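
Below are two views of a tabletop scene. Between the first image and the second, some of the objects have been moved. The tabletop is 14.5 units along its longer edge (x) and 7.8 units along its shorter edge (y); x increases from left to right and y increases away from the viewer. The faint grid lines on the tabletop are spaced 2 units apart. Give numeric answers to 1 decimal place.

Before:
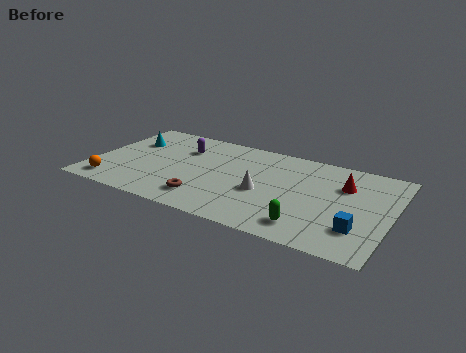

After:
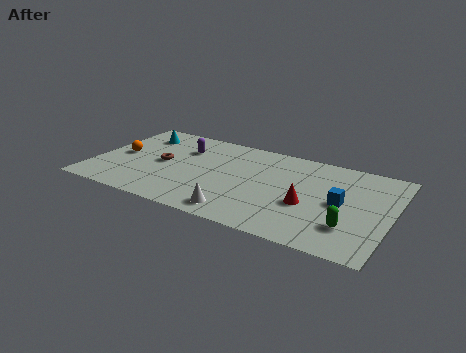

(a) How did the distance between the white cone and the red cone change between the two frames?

-0.6

They were about 4.3 units apart before and 3.7 after — 0.6 units closer together.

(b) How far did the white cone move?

2.4

The white cone was near (8.4, 3.3) before and (7.5, 1.1) after, so it travelled √(0.9² + 2.2²) ≈ 2.4 units.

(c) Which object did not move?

the purple capsule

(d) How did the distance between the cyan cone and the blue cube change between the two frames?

-1.5

The distance was about 12.0 in the first image and 10.5 in the second, so they moved 1.5 units closer together.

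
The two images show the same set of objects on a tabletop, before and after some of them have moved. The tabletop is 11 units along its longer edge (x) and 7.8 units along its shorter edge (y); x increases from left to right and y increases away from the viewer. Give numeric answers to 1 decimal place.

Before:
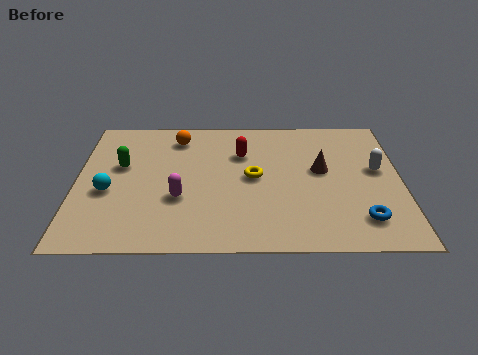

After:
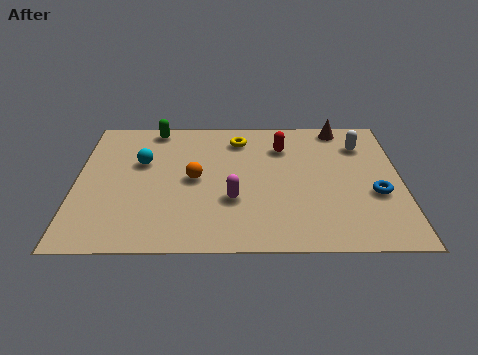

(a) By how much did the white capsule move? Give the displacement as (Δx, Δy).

(-0.5, 1.5)

From the two frames, the white capsule sits at roughly (10.2, 4.4) before and (9.7, 5.9) after.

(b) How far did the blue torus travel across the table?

1.5

The blue torus was near (9.6, 1.6) before and (10.1, 3.0) after, so it travelled √(0.5² + 1.4²) ≈ 1.5 units.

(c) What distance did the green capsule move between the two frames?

2.5

The green capsule moved from about (1.5, 4.7) to (2.6, 7.0), a distance of √(1.1² + 2.3²) ≈ 2.5.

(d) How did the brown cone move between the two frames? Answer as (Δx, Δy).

(0.7, 2.6)

From the two frames, the brown cone sits at roughly (8.3, 4.4) before and (9.0, 7.0) after.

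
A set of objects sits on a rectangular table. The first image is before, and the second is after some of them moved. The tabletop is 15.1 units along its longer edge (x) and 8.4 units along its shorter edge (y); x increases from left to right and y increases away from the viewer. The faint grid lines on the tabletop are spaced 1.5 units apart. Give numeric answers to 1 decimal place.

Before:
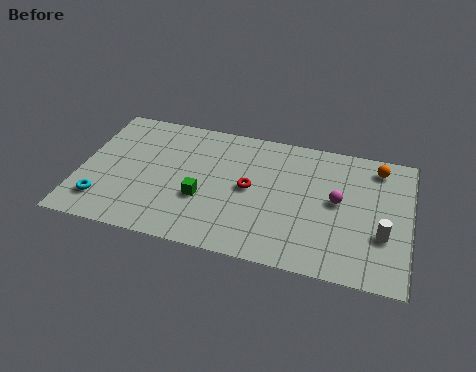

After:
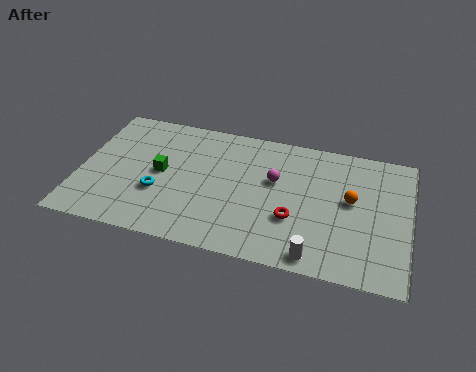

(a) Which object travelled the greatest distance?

the white cylinder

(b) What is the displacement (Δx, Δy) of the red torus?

(2.1, -1.4)

The red torus was at about (7.8, 4.3) and moved to about (9.9, 2.9).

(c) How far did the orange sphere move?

2.6

The orange sphere was near (13.5, 7.1) before and (12.4, 4.7) after, so it travelled √(1.1² + 2.4²) ≈ 2.6 units.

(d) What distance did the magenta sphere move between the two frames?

3.0

The magenta sphere moved from about (11.8, 4.5) to (8.9, 5.1), a distance of √(2.9² + 0.6²) ≈ 3.0.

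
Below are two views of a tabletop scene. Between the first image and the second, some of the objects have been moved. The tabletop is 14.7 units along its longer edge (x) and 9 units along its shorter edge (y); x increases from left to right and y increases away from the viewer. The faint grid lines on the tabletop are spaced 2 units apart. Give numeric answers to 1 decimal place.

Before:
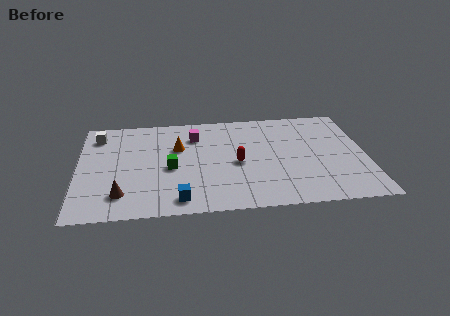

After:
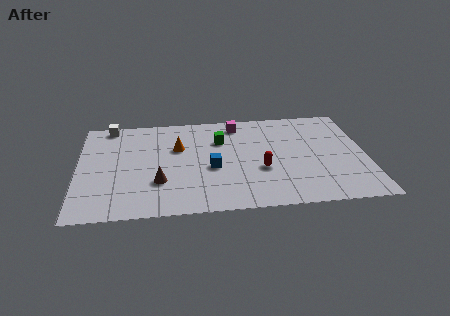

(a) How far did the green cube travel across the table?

3.5

The green cube moved from about (4.7, 4.0) to (7.3, 6.3), a distance of √(2.6² + 2.3²) ≈ 3.5.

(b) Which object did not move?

the orange cone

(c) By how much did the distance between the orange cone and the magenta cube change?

+2.3

The distance was about 1.3 in the first image and 3.6 in the second, so they moved 2.3 units further apart.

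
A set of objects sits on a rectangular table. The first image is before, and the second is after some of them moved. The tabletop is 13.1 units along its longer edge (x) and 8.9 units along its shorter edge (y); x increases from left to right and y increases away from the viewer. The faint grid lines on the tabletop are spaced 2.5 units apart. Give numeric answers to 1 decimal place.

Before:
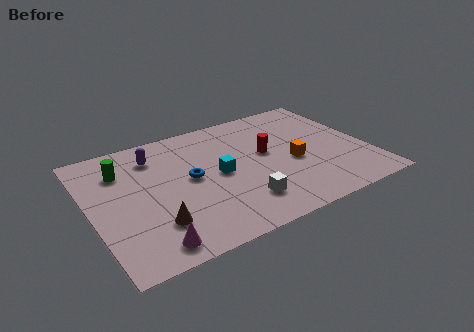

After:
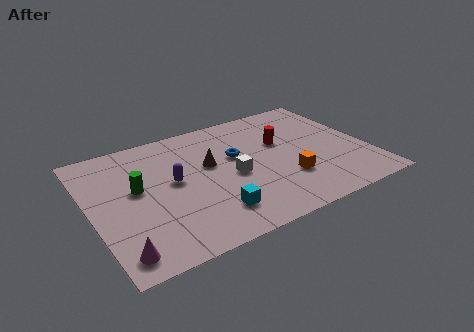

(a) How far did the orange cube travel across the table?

1.2

The orange cube was near (9.5, 3.8) before and (9.0, 2.7) after, so it travelled √(0.5² + 1.1²) ≈ 1.2 units.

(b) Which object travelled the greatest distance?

the brown cone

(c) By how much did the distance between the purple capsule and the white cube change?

-3.2

Before: roughly 6.0 units apart; after: 2.8. That's 3.2 units closer together.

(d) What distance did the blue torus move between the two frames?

2.4

The blue torus moved from about (4.7, 4.7) to (7.0, 5.4), a distance of √(2.3² + 0.7²) ≈ 2.4.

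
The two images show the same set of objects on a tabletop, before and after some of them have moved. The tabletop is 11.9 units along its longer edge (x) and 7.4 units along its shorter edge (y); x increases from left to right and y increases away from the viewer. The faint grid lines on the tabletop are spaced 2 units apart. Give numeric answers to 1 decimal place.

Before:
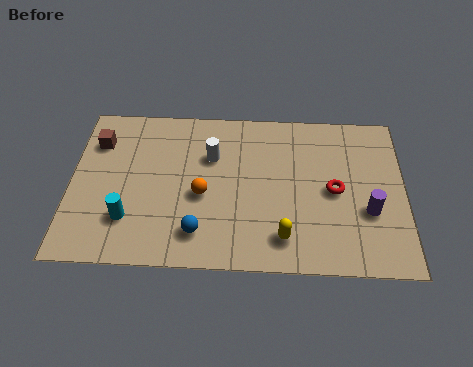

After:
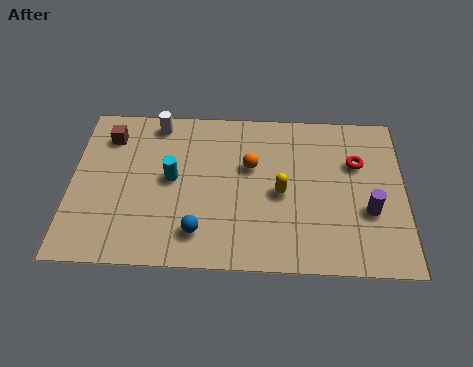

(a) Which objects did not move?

the purple cylinder and the blue sphere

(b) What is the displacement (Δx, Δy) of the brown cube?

(0.4, 0.3)

The brown cube started near (0.9, 5.5) and ended near (1.3, 5.8).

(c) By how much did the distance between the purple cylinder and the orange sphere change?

-1.3

Before: roughly 5.9 units apart; after: 4.6. That's 1.3 units closer together.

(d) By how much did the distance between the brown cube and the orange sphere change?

+0.8

The distance was about 4.4 in the first image and 5.2 in the second, so they moved 0.8 units further apart.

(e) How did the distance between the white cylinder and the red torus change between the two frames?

+2.8

Before: roughly 4.6 units apart; after: 7.4. That's 2.8 units further apart.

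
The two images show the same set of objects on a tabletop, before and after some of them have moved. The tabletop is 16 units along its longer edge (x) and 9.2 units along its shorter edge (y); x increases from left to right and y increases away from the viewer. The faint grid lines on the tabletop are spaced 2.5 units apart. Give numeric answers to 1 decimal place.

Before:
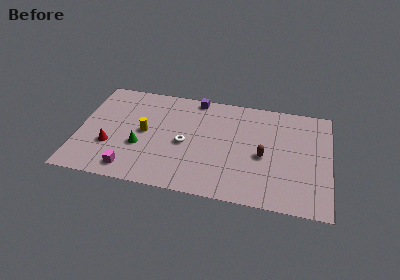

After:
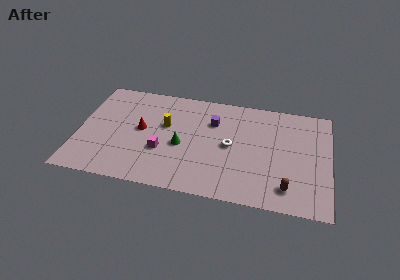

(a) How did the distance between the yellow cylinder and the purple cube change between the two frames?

-1.7

They were about 4.8 units apart before and 3.1 after — 1.7 units closer together.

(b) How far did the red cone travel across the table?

2.6

The red cone moved from about (2.1, 3.1) to (4.0, 4.9), a distance of √(1.9² + 1.8²) ≈ 2.6.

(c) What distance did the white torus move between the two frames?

2.9

The white torus moved from about (6.8, 4.2) to (9.7, 4.6), a distance of √(2.9² + 0.4²) ≈ 2.9.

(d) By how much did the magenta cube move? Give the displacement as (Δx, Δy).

(1.9, 2.0)

From the two frames, the magenta cube sits at roughly (3.5, 1.3) before and (5.4, 3.3) after.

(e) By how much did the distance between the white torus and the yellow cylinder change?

+1.7

Before: roughly 2.6 units apart; after: 4.3. That's 1.7 units further apart.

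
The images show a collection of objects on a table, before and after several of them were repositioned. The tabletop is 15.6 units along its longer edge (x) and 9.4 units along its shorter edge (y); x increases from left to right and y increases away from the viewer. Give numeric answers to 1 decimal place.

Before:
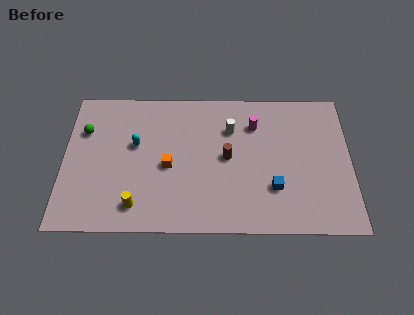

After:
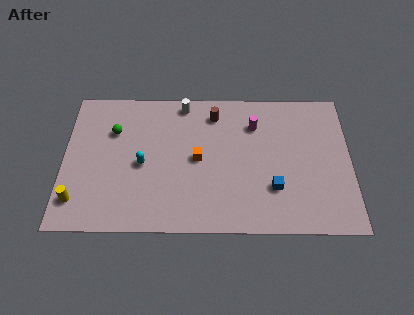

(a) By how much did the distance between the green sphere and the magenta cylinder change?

-1.6

The distance was about 9.3 in the first image and 7.7 in the second, so they moved 1.6 units closer together.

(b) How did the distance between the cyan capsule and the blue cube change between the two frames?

-0.7

Before: roughly 8.0 units apart; after: 7.3. That's 0.7 units closer together.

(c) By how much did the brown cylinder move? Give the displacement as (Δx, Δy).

(-0.7, 2.9)

From the two frames, the brown cylinder sits at roughly (8.9, 4.8) before and (8.2, 7.7) after.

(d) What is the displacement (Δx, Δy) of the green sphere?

(1.6, 0.0)

From the two frames, the green sphere sits at roughly (1.1, 6.5) before and (2.7, 6.5) after.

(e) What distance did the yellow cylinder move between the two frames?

3.2

The yellow cylinder moved from about (4.0, 1.6) to (0.8, 1.9), a distance of √(3.2² + 0.3²) ≈ 3.2.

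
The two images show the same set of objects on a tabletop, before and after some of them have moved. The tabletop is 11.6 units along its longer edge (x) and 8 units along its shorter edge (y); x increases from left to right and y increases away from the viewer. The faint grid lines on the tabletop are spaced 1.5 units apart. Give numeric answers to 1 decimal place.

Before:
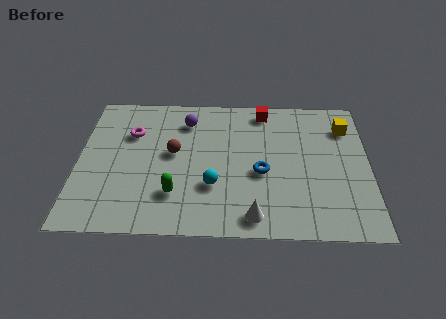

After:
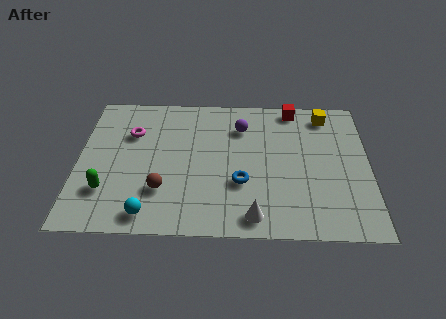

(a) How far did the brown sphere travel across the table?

2.1

The brown sphere was near (3.8, 4.4) before and (3.4, 2.3) after, so it travelled √(0.4² + 2.1²) ≈ 2.1 units.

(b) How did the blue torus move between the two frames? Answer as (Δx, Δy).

(-0.8, -0.6)

The blue torus started near (7.3, 3.4) and ended near (6.5, 2.8).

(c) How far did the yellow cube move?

1.1

The yellow cube was near (10.7, 6.1) before and (9.9, 6.8) after, so it travelled √(0.8² + 0.7²) ≈ 1.1 units.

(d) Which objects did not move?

the white cone and the magenta torus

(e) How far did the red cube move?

1.2

The red cube was near (7.4, 7.0) before and (8.6, 7.2) after, so it travelled √(1.2² + 0.2²) ≈ 1.2 units.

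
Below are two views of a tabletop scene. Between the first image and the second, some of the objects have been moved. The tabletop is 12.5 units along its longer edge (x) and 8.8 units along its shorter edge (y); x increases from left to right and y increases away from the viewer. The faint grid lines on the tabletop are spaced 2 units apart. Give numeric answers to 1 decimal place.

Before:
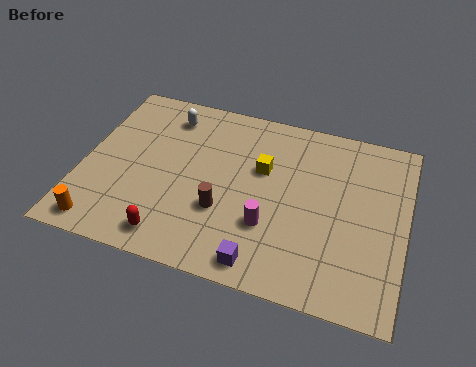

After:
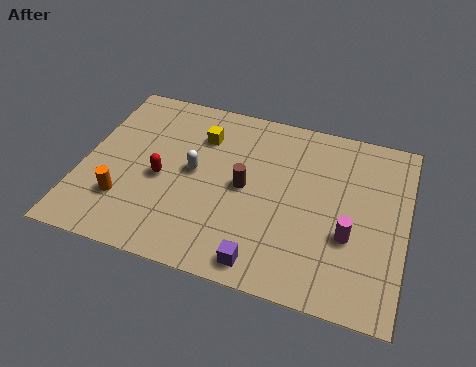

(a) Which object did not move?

the purple cube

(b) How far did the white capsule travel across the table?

2.9

From (3.0, 7.2) to (4.3, 4.6), the white capsule covered √(1.3² + 2.6²) ≈ 2.9 units.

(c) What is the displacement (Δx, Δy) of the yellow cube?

(-2.5, 1.0)

From the two frames, the yellow cube sits at roughly (6.9, 5.5) before and (4.4, 6.5) after.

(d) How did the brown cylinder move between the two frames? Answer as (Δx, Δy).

(0.7, 1.4)

The brown cylinder was at about (5.6, 3.0) and moved to about (6.3, 4.4).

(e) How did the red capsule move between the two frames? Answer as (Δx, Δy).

(-0.7, 2.7)

The red capsule started near (3.8, 1.2) and ended near (3.1, 3.9).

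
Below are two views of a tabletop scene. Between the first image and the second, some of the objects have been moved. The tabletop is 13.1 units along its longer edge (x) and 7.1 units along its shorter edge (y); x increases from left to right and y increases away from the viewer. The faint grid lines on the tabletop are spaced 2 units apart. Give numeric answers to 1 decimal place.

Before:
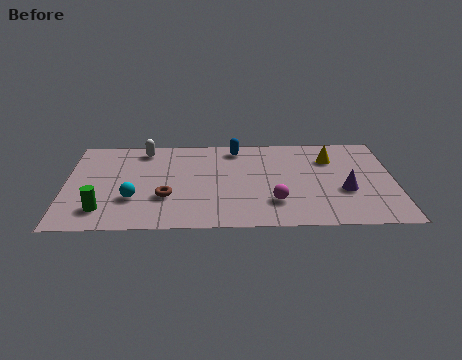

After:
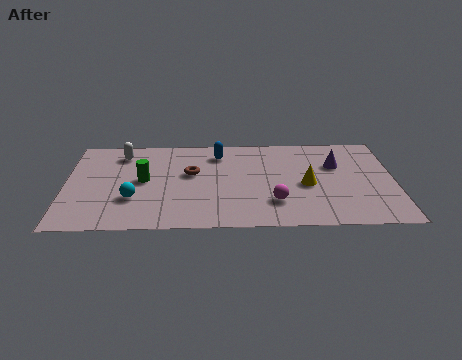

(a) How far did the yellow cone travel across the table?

2.2

The yellow cone moved from about (10.6, 5.2) to (9.6, 3.2), a distance of √(1.0² + 2.0²) ≈ 2.2.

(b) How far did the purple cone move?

2.0

The purple cone was near (11.1, 2.7) before and (10.8, 4.7) after, so it travelled √(0.3² + 2.0²) ≈ 2.0 units.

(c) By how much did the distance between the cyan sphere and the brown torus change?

+1.7

They were about 1.3 units apart before and 3.0 after — 1.7 units further apart.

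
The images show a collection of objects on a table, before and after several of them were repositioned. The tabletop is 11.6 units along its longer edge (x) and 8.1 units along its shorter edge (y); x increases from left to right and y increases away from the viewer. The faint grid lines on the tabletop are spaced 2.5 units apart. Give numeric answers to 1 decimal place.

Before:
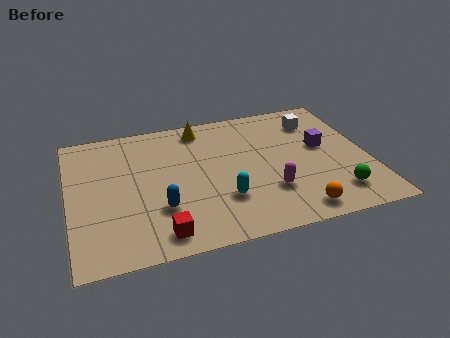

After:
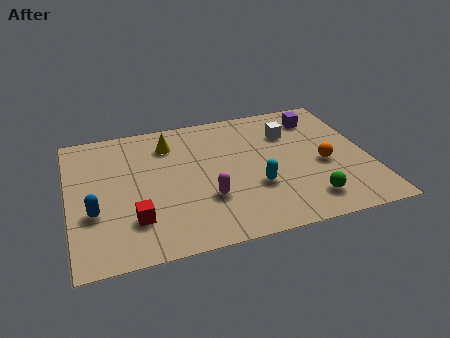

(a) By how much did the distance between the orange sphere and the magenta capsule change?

+3.0

They were about 1.7 units apart before and 4.7 after — 3.0 units further apart.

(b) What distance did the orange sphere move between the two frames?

2.8

The orange sphere moved from about (8.5, 1.0) to (9.8, 3.5), a distance of √(1.3² + 2.5²) ≈ 2.8.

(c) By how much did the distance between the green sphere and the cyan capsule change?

-2.1

The distance was about 4.4 in the first image and 2.3 in the second, so they moved 2.1 units closer together.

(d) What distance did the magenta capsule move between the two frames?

2.4

The magenta capsule was near (7.6, 2.4) before and (5.2, 2.6) after, so it travelled √(2.4² + 0.2²) ≈ 2.4 units.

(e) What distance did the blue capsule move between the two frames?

2.5

The blue capsule was near (3.4, 2.5) before and (0.9, 2.9) after, so it travelled √(2.5² + 0.4²) ≈ 2.5 units.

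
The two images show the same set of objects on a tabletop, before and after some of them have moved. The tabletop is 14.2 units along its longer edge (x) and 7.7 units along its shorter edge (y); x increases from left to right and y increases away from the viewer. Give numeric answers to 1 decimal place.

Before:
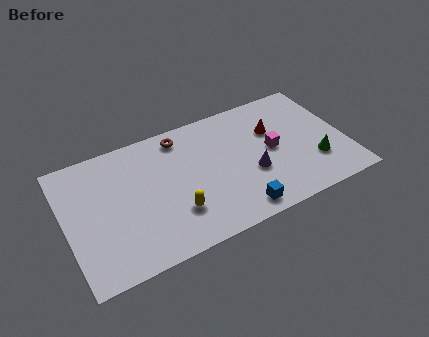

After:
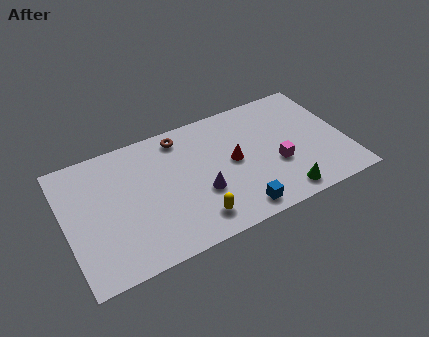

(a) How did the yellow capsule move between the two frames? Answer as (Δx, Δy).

(0.9, -0.8)

From the two frames, the yellow capsule sits at roughly (5.3, 2.2) before and (6.2, 1.4) after.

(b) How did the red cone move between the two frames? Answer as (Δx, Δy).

(-2.2, -1.1)

The red cone started near (10.7, 5.1) and ended near (8.5, 4.0).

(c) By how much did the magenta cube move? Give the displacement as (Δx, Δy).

(0.1, -1.0)

The magenta cube started near (10.5, 3.9) and ended near (10.6, 2.9).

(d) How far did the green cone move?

2.3

The green cone was near (12.5, 2.3) before and (10.6, 1.0) after, so it travelled √(1.9² + 1.3²) ≈ 2.3 units.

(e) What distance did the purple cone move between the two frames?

2.6

The purple cone was near (9.3, 2.9) before and (6.7, 2.8) after, so it travelled √(2.6² + 0.1²) ≈ 2.6 units.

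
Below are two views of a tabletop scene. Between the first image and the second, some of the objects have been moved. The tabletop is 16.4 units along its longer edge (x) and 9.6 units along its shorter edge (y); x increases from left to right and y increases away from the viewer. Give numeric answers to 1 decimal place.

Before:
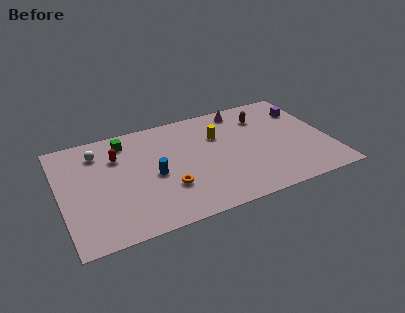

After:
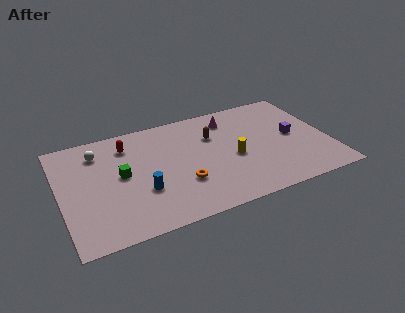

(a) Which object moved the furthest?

the brown capsule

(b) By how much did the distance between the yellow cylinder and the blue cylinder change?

+1.1

They were about 4.7 units apart before and 5.8 after — 1.1 units further apart.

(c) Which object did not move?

the white sphere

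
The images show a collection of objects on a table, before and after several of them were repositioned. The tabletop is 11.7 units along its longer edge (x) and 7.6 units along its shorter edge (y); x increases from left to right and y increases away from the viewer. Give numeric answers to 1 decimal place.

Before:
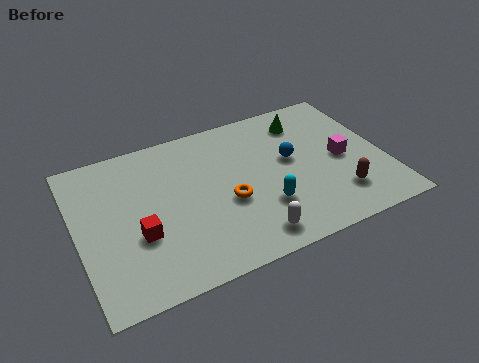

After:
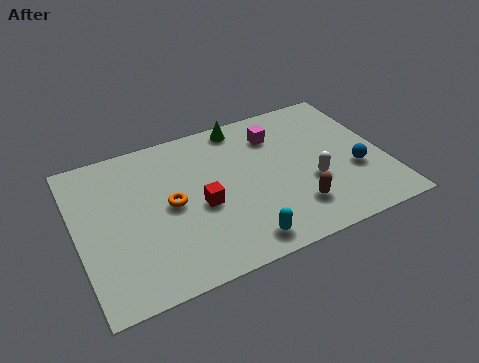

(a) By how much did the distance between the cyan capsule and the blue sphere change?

+2.6

They were about 2.4 units apart before and 5.0 after — 2.6 units further apart.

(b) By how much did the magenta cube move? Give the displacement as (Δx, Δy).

(-2.3, 2.2)

From the two frames, the magenta cube sits at roughly (10.1, 3.6) before and (7.8, 5.8) after.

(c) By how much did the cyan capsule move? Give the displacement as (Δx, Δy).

(-1.1, -1.3)

The cyan capsule started near (6.9, 2.3) and ended near (5.8, 1.0).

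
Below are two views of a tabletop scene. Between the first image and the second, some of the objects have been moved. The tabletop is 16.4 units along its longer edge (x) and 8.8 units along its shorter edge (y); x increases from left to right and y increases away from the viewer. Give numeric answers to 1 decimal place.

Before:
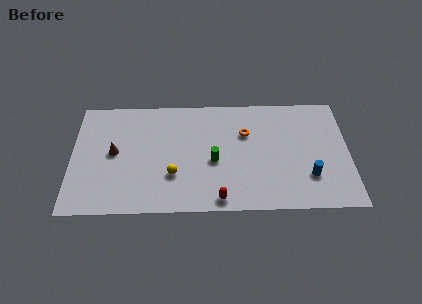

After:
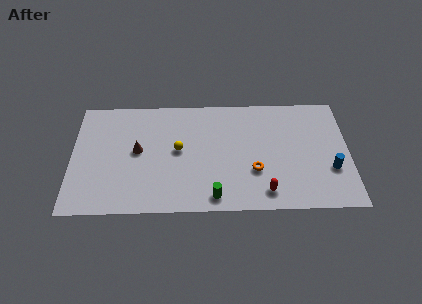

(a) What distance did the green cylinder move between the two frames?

2.7

The green cylinder moved from about (8.4, 3.8) to (8.4, 1.1), a distance of √(0.0² + 2.7²) ≈ 2.7.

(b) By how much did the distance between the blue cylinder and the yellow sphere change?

+1.2

The distance was about 8.0 in the first image and 9.2 in the second, so they moved 1.2 units further apart.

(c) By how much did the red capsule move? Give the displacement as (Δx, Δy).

(2.7, 0.5)

The red capsule was at about (8.7, 0.9) and moved to about (11.4, 1.4).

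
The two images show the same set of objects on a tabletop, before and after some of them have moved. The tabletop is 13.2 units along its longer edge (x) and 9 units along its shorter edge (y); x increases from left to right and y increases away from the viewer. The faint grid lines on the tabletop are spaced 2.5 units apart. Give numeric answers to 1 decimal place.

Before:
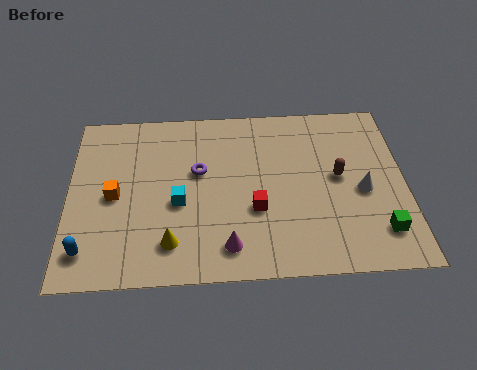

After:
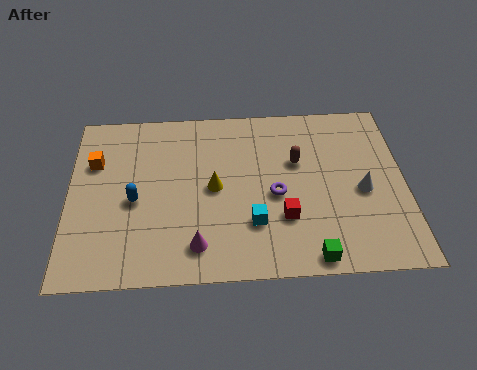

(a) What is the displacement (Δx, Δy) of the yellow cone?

(1.7, 2.7)

The yellow cone started near (4.0, 1.8) and ended near (5.7, 4.5).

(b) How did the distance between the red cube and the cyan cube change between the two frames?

-1.8

The distance was about 3.0 in the first image and 1.2 in the second, so they moved 1.8 units closer together.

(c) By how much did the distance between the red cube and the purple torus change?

-1.8

They were about 3.0 units apart before and 1.2 after — 1.8 units closer together.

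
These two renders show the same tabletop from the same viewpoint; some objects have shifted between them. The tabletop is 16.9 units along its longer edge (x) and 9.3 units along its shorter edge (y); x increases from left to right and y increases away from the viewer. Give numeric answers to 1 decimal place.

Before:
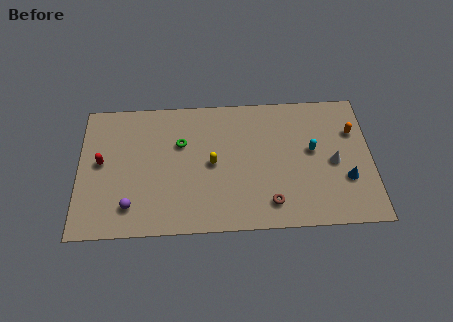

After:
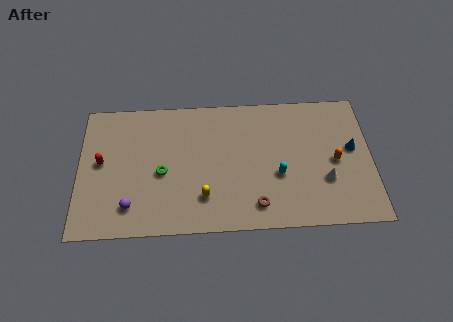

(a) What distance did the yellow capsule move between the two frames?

2.4

The yellow capsule was near (7.7, 4.6) before and (7.2, 2.3) after, so it travelled √(0.5² + 2.3²) ≈ 2.4 units.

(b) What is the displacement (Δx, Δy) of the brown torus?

(-0.8, -0.1)

The brown torus started near (11.0, 1.7) and ended near (10.2, 1.6).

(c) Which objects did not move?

the purple sphere and the red capsule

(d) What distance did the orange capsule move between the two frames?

2.3

From (15.9, 6.4) to (14.8, 4.4), the orange capsule covered √(1.1² + 2.0²) ≈ 2.3 units.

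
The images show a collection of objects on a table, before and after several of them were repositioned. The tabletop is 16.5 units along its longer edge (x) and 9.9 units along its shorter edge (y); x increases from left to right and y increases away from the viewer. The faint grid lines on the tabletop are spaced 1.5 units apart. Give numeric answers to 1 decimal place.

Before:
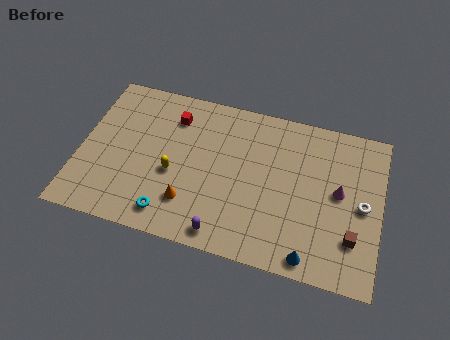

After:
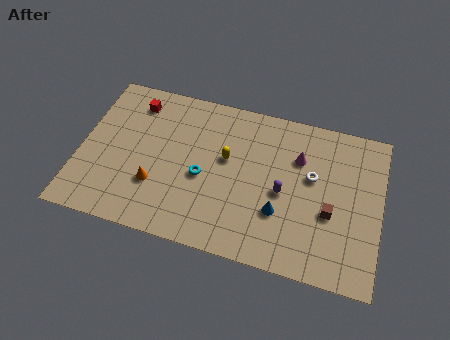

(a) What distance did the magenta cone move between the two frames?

2.8

The magenta cone moved from about (14.2, 5.3) to (11.9, 6.9), a distance of √(2.3² + 1.6²) ≈ 2.8.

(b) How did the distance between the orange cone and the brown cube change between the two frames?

+0.6

Before: roughly 8.9 units apart; after: 9.5. That's 0.6 units further apart.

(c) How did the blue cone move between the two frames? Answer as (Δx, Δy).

(-1.8, 2.2)

From the two frames, the blue cone sits at roughly (12.9, 1.0) before and (11.1, 3.2) after.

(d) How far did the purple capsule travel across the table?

4.5

The purple capsule was near (8.2, 1.1) before and (11.2, 4.5) after, so it travelled √(3.0² + 3.4²) ≈ 4.5 units.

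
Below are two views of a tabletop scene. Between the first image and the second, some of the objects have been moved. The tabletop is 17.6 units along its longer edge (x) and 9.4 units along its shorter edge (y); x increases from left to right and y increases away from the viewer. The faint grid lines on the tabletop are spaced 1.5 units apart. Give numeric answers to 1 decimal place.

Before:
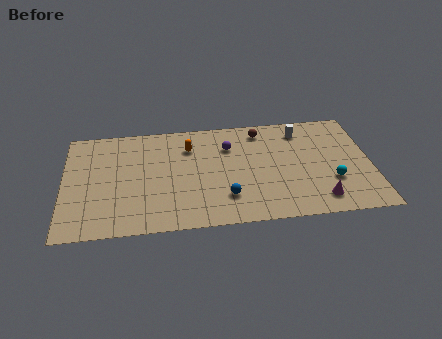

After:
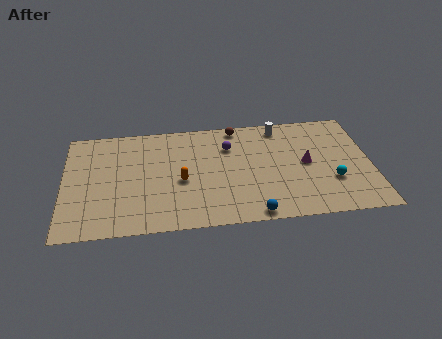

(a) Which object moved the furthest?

the magenta cone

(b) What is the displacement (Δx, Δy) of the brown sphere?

(-1.4, 0.5)

The brown sphere was at about (11.4, 8.0) and moved to about (10.0, 8.5).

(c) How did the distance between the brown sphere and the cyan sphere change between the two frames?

+1.3

The distance was about 6.3 in the first image and 7.6 in the second, so they moved 1.3 units further apart.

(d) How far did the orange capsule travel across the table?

2.9

The orange capsule was near (7.2, 7.0) before and (6.7, 4.1) after, so it travelled √(0.5² + 2.9²) ≈ 2.9 units.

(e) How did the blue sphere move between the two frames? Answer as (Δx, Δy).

(1.5, -1.6)

The blue sphere started near (9.2, 2.4) and ended near (10.7, 0.8).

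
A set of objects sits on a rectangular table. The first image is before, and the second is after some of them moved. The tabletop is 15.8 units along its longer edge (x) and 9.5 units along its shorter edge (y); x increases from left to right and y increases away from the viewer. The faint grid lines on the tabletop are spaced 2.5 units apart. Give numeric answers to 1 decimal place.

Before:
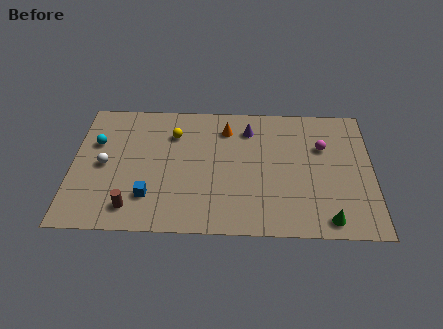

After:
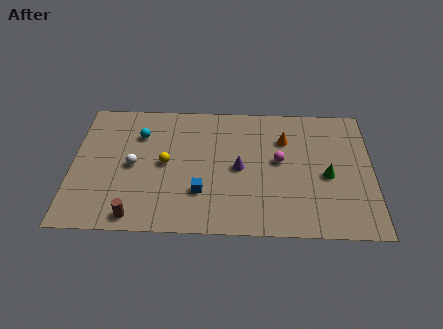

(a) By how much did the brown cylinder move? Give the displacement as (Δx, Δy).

(0.2, -0.6)

The brown cylinder started near (3.2, 1.6) and ended near (3.4, 1.0).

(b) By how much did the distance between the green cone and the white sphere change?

-2.0

Before: roughly 12.2 units apart; after: 10.2. That's 2.0 units closer together.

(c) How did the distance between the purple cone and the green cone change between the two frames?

-3.0

They were about 7.6 units apart before and 4.6 after — 3.0 units closer together.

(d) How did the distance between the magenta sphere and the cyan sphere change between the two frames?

-4.4

They were about 12.0 units apart before and 7.6 after — 4.4 units closer together.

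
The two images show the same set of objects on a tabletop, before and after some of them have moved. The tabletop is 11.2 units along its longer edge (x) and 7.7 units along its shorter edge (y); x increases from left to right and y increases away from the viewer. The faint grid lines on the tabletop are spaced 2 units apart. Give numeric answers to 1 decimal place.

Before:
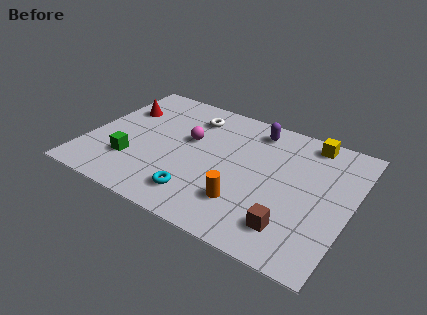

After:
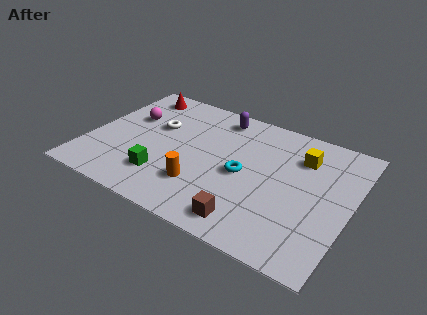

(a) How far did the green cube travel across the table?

1.4

The green cube moved from about (2.1, 2.2) to (3.5, 1.9), a distance of √(1.4² + 0.3²) ≈ 1.4.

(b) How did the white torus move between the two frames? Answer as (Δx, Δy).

(-1.4, -1.3)

The white torus started near (4.1, 6.1) and ended near (2.7, 4.8).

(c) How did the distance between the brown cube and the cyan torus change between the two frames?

-1.3

They were about 3.9 units apart before and 2.6 after — 1.3 units closer together.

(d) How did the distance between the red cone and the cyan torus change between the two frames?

+0.5

Before: roughly 5.5 units apart; after: 6.0. That's 0.5 units further apart.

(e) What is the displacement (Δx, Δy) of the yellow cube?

(-0.2, -1.1)

The yellow cube was at about (9.1, 6.8) and moved to about (8.9, 5.7).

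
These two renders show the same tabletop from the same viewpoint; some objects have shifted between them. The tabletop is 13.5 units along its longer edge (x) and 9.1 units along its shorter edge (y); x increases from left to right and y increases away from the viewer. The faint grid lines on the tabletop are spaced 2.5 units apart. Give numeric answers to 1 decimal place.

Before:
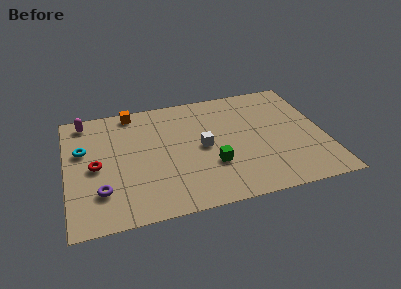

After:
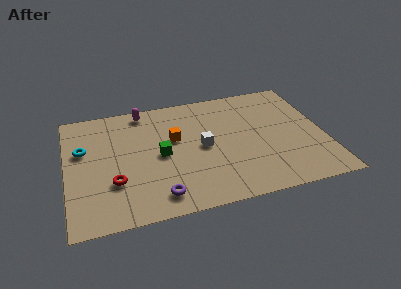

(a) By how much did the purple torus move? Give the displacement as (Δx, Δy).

(2.9, -1.0)

The purple torus started near (1.7, 2.4) and ended near (4.6, 1.4).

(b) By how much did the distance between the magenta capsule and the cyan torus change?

+1.8

The distance was about 2.3 in the first image and 4.1 in the second, so they moved 1.8 units further apart.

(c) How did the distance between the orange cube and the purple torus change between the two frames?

-1.9

They were about 6.1 units apart before and 4.2 after — 1.9 units closer together.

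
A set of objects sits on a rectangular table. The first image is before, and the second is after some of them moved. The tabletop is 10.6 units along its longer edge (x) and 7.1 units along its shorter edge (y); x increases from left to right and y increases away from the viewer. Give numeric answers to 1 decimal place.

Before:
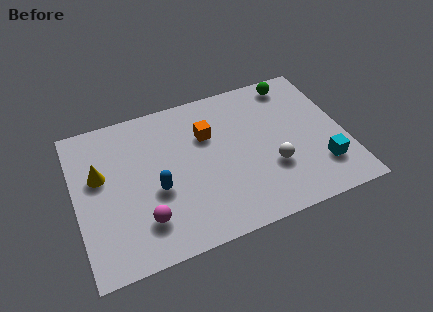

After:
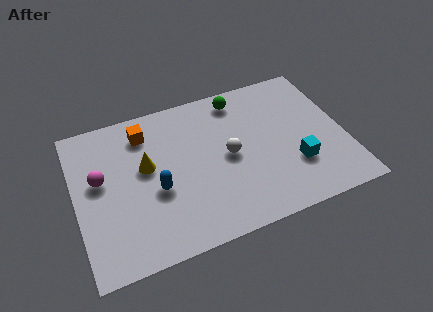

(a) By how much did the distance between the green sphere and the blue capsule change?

-1.9

The distance was about 6.7 in the first image and 4.8 in the second, so they moved 1.9 units closer together.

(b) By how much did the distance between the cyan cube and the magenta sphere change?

+0.7

They were about 7.0 units apart before and 7.7 after — 0.7 units further apart.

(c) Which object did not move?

the blue capsule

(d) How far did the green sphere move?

2.2

The green sphere moved from about (8.9, 6.2) to (6.7, 6.1), a distance of √(2.2² + 0.1²) ≈ 2.2.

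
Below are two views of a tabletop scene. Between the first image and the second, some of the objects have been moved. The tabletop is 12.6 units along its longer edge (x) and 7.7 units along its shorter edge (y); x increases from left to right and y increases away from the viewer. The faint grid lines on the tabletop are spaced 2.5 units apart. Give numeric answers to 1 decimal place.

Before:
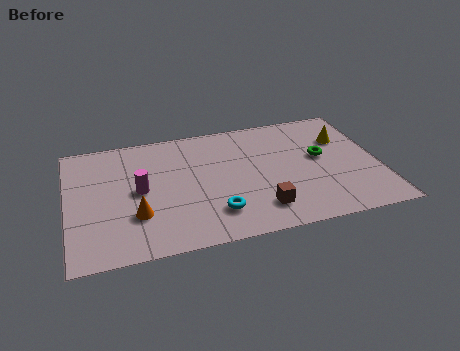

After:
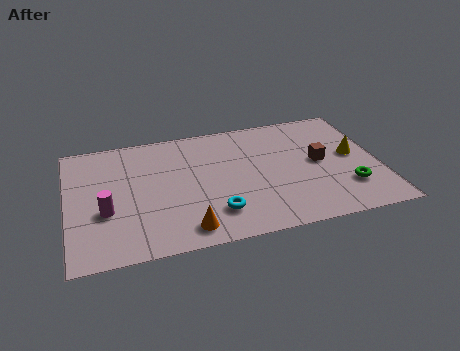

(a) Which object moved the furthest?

the brown cube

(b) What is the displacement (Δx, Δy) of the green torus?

(0.9, -2.2)

The green torus started near (10.3, 4.3) and ended near (11.2, 2.1).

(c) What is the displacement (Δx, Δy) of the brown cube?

(2.6, 2.4)

The brown cube was at about (7.6, 1.6) and moved to about (10.2, 4.0).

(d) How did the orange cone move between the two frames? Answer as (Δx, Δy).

(1.9, -1.3)

The orange cone was at about (2.7, 2.4) and moved to about (4.6, 1.1).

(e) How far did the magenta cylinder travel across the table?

1.7

From (2.9, 3.9) to (1.5, 2.9), the magenta cylinder covered √(1.4² + 1.0²) ≈ 1.7 units.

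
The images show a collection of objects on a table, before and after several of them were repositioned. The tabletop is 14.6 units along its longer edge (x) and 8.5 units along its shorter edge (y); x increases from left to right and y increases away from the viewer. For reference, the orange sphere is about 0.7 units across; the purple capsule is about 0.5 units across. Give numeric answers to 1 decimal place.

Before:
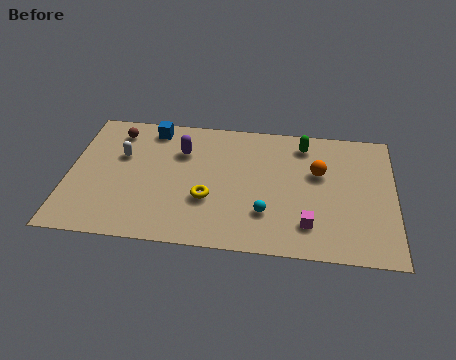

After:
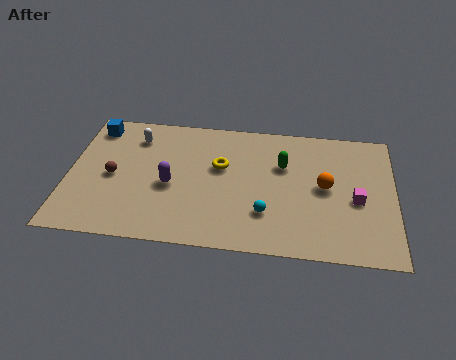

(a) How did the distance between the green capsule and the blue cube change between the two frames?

+1.8

The distance was about 6.9 in the first image and 8.7 in the second, so they moved 1.8 units further apart.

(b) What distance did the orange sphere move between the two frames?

0.9

The orange sphere moved from about (11.2, 5.3) to (11.5, 4.4), a distance of √(0.3² + 0.9²) ≈ 0.9.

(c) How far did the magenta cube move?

2.8

The magenta cube was near (10.8, 1.9) before and (12.9, 3.7) after, so it travelled √(2.1² + 1.8²) ≈ 2.8 units.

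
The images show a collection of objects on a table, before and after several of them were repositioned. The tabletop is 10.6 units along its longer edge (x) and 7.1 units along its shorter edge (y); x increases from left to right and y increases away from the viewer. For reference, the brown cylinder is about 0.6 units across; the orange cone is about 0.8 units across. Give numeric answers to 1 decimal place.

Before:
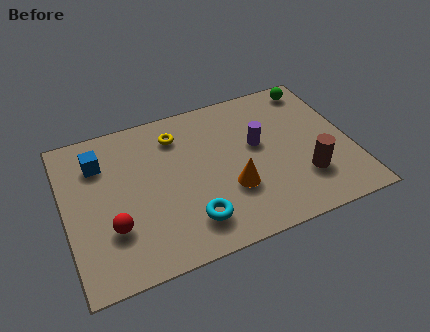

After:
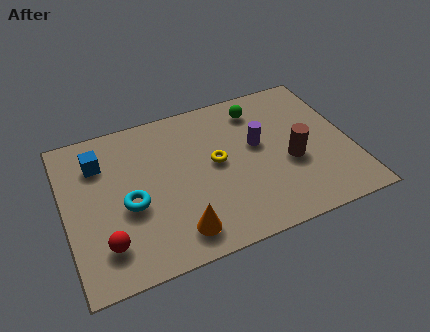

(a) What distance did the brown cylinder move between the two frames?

1.0

The brown cylinder moved from about (8.7, 2.0) to (8.3, 2.9), a distance of √(0.4² + 0.9²) ≈ 1.0.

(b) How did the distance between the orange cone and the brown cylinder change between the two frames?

+2.0

Before: roughly 2.7 units apart; after: 4.7. That's 2.0 units further apart.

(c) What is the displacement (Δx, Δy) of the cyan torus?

(-2.1, 1.5)

The cyan torus was at about (4.4, 1.5) and moved to about (2.3, 3.0).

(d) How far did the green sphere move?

2.2

The green sphere moved from about (9.6, 6.2) to (7.4, 5.8), a distance of √(2.2² + 0.4²) ≈ 2.2.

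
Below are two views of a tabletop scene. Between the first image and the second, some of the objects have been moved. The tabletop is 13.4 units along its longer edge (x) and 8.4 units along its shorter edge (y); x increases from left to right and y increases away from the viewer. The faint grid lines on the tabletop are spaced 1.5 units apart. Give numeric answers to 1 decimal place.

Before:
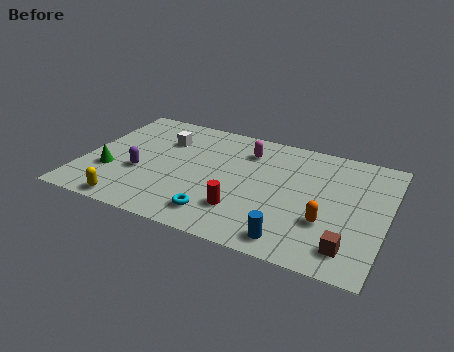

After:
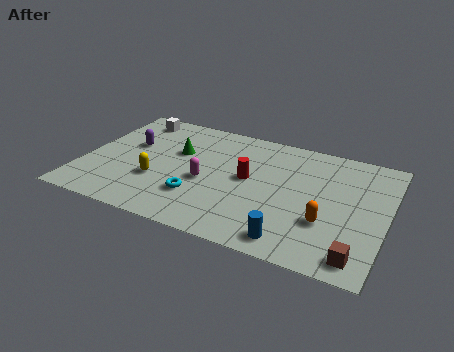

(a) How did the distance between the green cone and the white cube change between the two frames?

-0.8

The distance was about 3.8 in the first image and 3.0 in the second, so they moved 0.8 units closer together.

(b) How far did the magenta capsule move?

3.3

The magenta capsule was near (7.0, 6.5) before and (5.5, 3.6) after, so it travelled √(1.5² + 2.9²) ≈ 3.3 units.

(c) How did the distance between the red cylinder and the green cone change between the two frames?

-2.6

The distance was about 6.0 in the first image and 3.4 in the second, so they moved 2.6 units closer together.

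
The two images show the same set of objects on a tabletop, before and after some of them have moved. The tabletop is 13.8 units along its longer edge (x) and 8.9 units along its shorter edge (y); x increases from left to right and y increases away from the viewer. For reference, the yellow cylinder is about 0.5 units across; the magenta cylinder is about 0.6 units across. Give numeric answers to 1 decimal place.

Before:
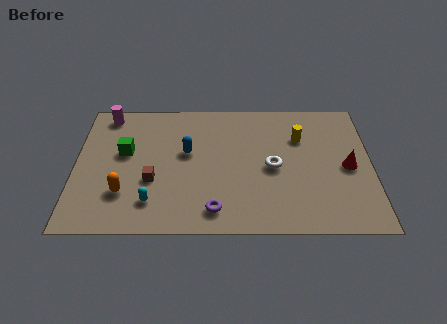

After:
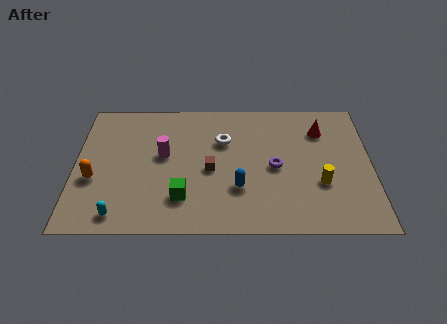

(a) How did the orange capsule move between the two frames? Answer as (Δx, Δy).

(-1.4, 0.9)

The orange capsule started near (2.3, 2.5) and ended near (0.9, 3.4).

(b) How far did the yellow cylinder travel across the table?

3.2

The yellow cylinder was near (10.5, 6.2) before and (11.4, 3.1) after, so it travelled √(0.9² + 3.1²) ≈ 3.2 units.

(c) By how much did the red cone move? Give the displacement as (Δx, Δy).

(-1.2, 2.5)

The red cone was at about (12.7, 4.2) and moved to about (11.5, 6.7).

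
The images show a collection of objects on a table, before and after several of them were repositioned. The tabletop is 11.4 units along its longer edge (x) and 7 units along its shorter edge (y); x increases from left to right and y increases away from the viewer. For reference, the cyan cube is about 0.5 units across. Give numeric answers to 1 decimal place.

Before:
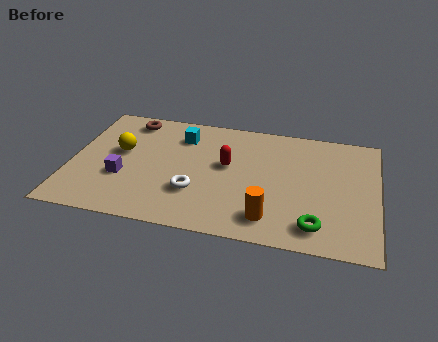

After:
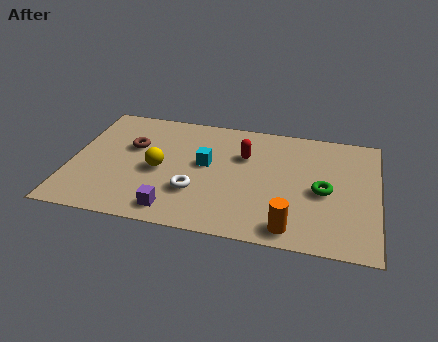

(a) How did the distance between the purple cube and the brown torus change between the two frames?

+0.3

The distance was about 3.5 in the first image and 3.8 in the second, so they moved 0.3 units further apart.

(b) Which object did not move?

the white torus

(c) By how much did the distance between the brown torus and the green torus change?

-1.4

They were about 8.7 units apart before and 7.3 after — 1.4 units closer together.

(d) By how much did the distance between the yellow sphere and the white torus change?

-1.7

The distance was about 3.4 in the first image and 1.7 in the second, so they moved 1.7 units closer together.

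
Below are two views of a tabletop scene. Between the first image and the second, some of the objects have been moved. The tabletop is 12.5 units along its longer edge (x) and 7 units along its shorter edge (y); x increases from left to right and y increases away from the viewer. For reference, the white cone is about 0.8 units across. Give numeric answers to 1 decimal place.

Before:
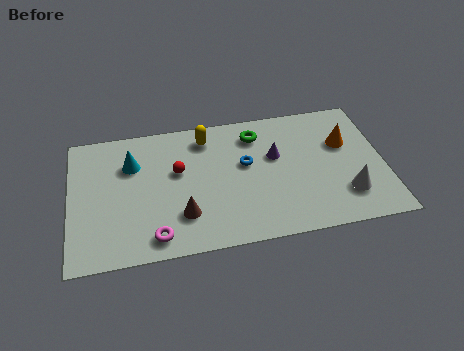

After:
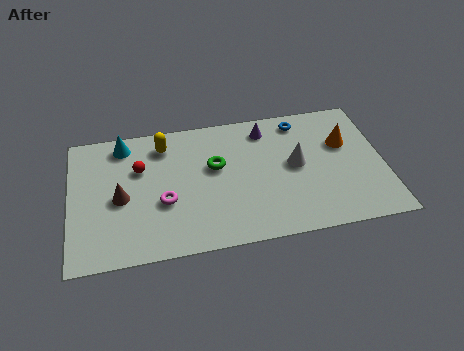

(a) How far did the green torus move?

2.2

From (7.5, 5.6) to (5.8, 4.2), the green torus covered √(1.7² + 1.4²) ≈ 2.2 units.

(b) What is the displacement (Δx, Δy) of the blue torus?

(2.3, 1.9)

The blue torus was at about (7.0, 4.1) and moved to about (9.3, 6.0).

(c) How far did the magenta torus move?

1.7

From (3.3, 1.0) to (3.7, 2.7), the magenta torus covered √(0.4² + 1.7²) ≈ 1.7 units.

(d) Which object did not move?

the orange cone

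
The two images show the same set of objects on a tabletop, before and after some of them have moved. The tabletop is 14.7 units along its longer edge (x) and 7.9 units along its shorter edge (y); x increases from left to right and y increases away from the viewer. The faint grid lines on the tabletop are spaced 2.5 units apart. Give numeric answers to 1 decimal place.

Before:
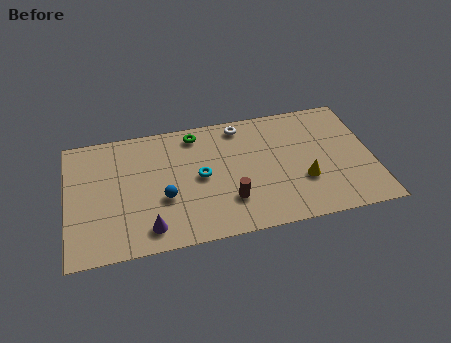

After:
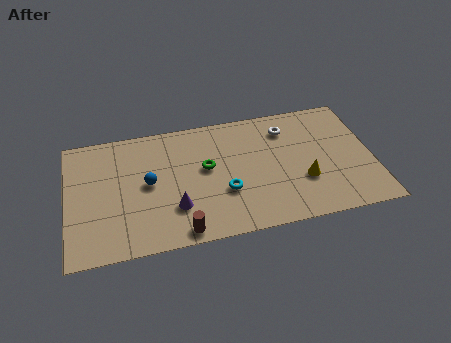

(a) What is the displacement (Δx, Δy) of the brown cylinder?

(-2.4, -1.4)

The brown cylinder was at about (7.7, 2.2) and moved to about (5.3, 0.8).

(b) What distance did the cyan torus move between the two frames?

1.6

From (6.4, 4.0) to (7.5, 2.8), the cyan torus covered √(1.1² + 1.2²) ≈ 1.6 units.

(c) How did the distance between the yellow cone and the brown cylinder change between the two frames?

+2.7

Before: roughly 3.6 units apart; after: 6.3. That's 2.7 units further apart.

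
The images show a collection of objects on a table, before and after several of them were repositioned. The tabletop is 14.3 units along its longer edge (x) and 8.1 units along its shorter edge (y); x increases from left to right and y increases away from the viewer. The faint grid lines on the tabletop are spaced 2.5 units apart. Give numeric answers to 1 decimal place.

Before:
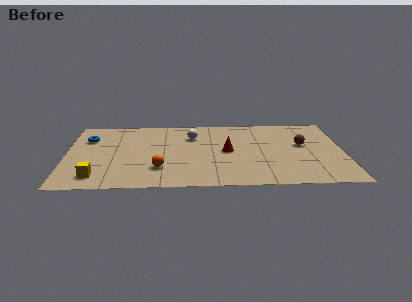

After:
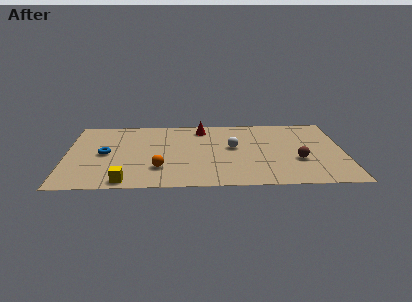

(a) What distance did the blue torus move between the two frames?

2.0

The blue torus was near (1.1, 5.8) before and (2.0, 4.0) after, so it travelled √(0.9² + 1.8²) ≈ 2.0 units.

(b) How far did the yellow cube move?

1.6

The yellow cube moved from about (1.6, 1.4) to (3.1, 0.8), a distance of √(1.5² + 0.6²) ≈ 1.6.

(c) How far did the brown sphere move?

1.8

From (12.2, 4.7) to (11.9, 2.9), the brown sphere covered √(0.3² + 1.8²) ≈ 1.8 units.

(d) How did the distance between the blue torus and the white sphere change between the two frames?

+1.2

The distance was about 5.4 in the first image and 6.6 in the second, so they moved 1.2 units further apart.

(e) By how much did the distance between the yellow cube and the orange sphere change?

-1.1

Before: roughly 3.3 units apart; after: 2.2. That's 1.1 units closer together.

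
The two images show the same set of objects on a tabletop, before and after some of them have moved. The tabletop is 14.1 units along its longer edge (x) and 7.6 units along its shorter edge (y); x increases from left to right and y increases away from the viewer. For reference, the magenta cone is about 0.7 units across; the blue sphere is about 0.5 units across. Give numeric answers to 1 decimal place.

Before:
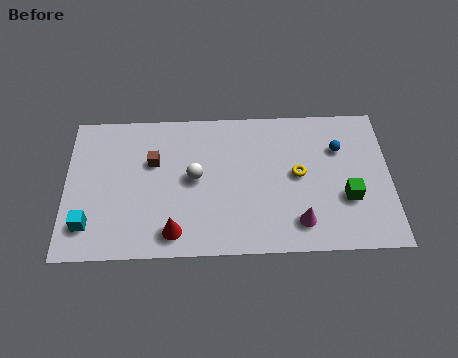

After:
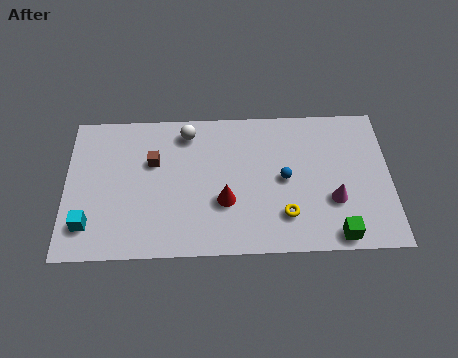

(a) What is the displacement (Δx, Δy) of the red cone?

(2.2, 1.5)

The red cone started near (4.7, 1.2) and ended near (6.9, 2.7).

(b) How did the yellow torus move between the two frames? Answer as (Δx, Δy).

(-0.6, -2.1)

The yellow torus started near (10.1, 4.0) and ended near (9.5, 1.9).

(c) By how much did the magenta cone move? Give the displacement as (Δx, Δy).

(1.5, 1.1)

From the two frames, the magenta cone sits at roughly (10.1, 1.5) before and (11.6, 2.6) after.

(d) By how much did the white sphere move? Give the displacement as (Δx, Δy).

(-0.3, 2.4)

From the two frames, the white sphere sits at roughly (5.6, 4.0) before and (5.3, 6.4) after.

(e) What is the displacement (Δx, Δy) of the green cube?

(-0.5, -1.9)

The green cube was at about (12.2, 2.7) and moved to about (11.7, 0.8).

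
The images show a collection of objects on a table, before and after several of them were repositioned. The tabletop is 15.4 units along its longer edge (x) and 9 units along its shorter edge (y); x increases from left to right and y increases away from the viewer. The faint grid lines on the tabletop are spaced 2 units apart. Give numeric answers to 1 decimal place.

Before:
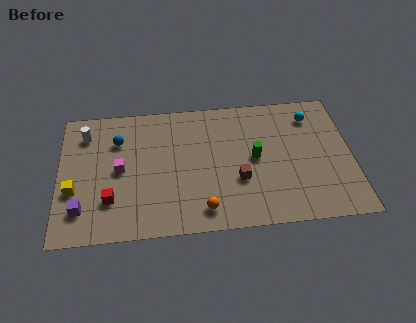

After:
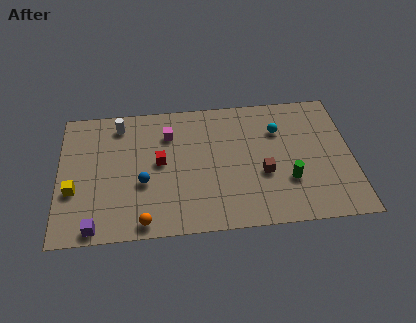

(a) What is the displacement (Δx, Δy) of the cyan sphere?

(-1.8, -0.8)

The cyan sphere was at about (13.4, 7.2) and moved to about (11.6, 6.4).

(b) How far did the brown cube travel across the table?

1.3

The brown cube moved from about (9.4, 3.2) to (10.7, 3.5), a distance of √(1.3² + 0.3²) ≈ 1.3.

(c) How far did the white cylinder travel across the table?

1.9

The white cylinder moved from about (1.4, 7.1) to (3.2, 7.6), a distance of √(1.8² + 0.5²) ≈ 1.9.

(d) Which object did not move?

the yellow cube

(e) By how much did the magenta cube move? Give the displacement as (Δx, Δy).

(2.6, 2.2)

From the two frames, the magenta cube sits at roughly (3.2, 4.5) before and (5.8, 6.7) after.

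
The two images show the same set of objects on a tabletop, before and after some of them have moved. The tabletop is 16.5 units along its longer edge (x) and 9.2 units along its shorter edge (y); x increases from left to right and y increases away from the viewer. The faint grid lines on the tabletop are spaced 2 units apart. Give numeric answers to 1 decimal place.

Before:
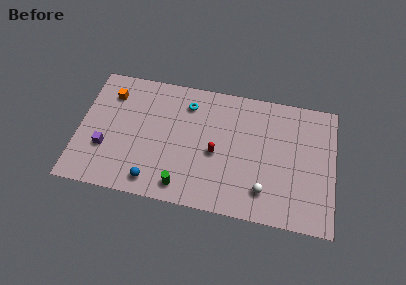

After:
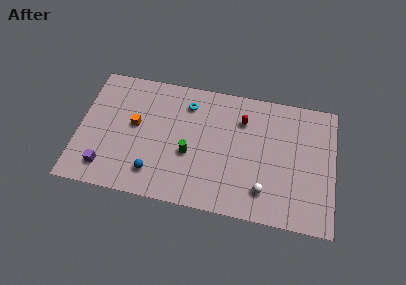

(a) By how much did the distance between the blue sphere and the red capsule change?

+2.6

They were about 4.8 units apart before and 7.4 after — 2.6 units further apart.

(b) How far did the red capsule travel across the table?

3.1

The red capsule moved from about (8.9, 4.1) to (10.5, 6.8), a distance of √(1.6² + 2.7²) ≈ 3.1.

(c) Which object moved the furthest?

the red capsule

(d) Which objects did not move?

the white sphere and the cyan torus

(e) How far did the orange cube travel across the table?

2.6

The orange cube was near (1.9, 7.1) before and (3.6, 5.1) after, so it travelled √(1.7² + 2.0²) ≈ 2.6 units.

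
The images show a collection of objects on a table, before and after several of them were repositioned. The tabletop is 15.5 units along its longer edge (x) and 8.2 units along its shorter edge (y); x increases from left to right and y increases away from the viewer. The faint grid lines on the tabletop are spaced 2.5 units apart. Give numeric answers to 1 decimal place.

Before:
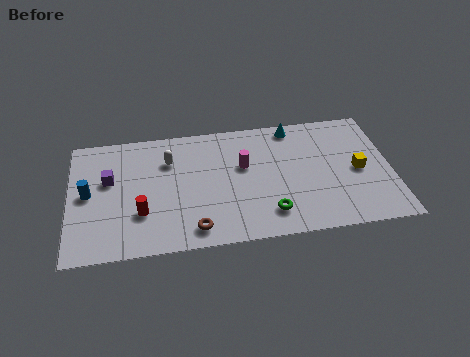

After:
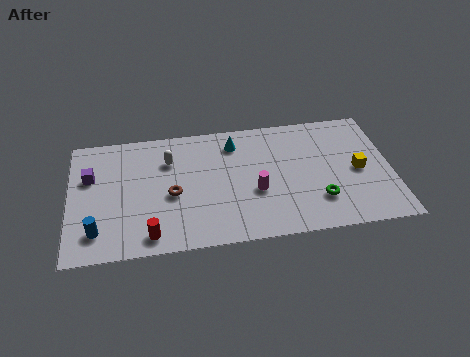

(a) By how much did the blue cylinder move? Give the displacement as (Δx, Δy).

(0.4, -2.5)

From the two frames, the blue cylinder sits at roughly (0.9, 4.2) before and (1.3, 1.7) after.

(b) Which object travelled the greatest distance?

the cyan cone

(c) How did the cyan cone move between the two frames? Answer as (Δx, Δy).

(-2.9, -0.7)

The cyan cone started near (10.9, 7.3) and ended near (8.0, 6.6).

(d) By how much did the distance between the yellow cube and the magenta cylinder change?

-0.6

The distance was about 5.6 in the first image and 5.0 in the second, so they moved 0.6 units closer together.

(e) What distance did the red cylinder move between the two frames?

1.6

The red cylinder was near (3.4, 2.6) before and (3.8, 1.1) after, so it travelled √(0.4² + 1.5²) ≈ 1.6 units.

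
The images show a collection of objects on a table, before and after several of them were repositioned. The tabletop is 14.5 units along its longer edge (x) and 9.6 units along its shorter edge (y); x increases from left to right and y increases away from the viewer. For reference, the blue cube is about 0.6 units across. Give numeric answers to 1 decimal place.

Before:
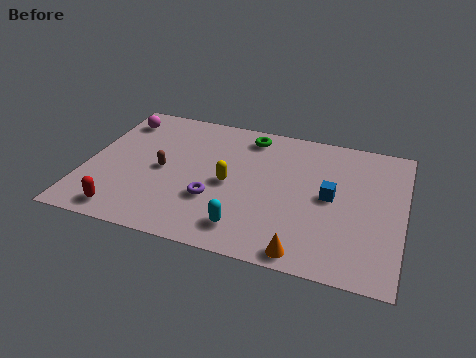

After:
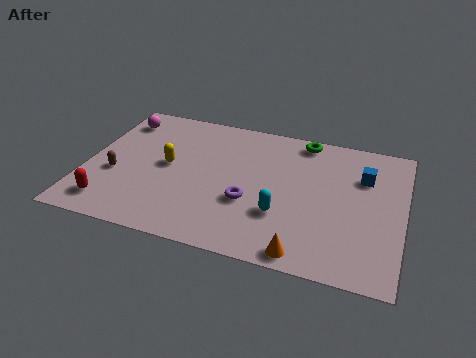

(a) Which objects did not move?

the orange cone and the magenta sphere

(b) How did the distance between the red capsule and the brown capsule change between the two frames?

-1.6

They were about 3.7 units apart before and 2.1 after — 1.6 units closer together.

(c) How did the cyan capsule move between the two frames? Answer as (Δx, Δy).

(1.5, 1.4)

From the two frames, the cyan capsule sits at roughly (7.6, 1.7) before and (9.1, 3.1) after.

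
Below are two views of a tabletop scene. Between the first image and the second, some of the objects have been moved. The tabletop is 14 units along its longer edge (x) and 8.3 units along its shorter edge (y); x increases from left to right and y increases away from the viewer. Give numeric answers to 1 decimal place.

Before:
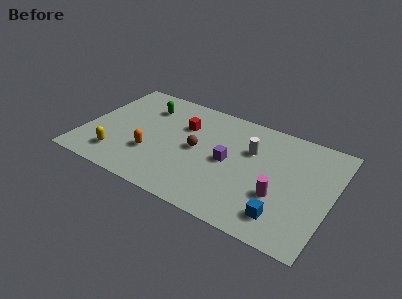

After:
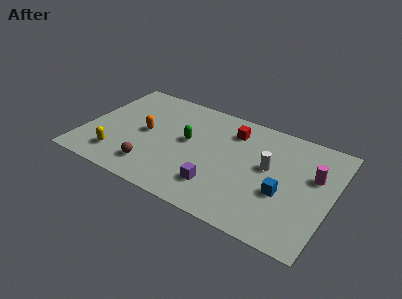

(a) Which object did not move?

the yellow capsule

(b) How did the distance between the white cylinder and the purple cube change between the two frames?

+1.9

Before: roughly 1.8 units apart; after: 3.7. That's 1.9 units further apart.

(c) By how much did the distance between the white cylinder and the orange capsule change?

+1.0

The distance was about 6.0 in the first image and 7.0 in the second, so they moved 1.0 units further apart.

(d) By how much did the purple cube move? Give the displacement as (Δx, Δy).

(-0.3, -2.1)

The purple cube was at about (8.2, 4.1) and moved to about (7.9, 2.0).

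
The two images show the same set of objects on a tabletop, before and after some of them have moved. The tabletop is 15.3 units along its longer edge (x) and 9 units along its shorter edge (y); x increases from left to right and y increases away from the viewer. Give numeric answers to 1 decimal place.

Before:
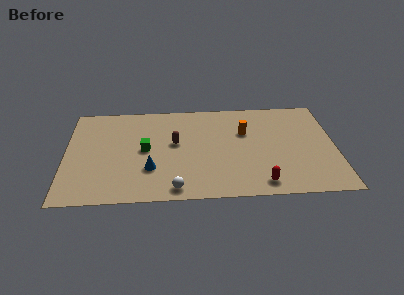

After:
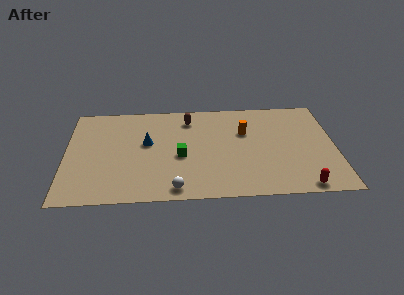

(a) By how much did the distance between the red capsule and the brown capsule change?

+2.9

The distance was about 6.2 in the first image and 9.1 in the second, so they moved 2.9 units further apart.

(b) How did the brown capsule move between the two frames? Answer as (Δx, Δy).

(0.8, 2.2)

The brown capsule started near (6.2, 5.1) and ended near (7.0, 7.3).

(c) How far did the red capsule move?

2.3

The red capsule moved from about (11.0, 1.2) to (13.3, 0.8), a distance of √(2.3² + 0.4²) ≈ 2.3.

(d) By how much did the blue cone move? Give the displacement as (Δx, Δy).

(-0.2, 2.4)

The blue cone was at about (4.8, 2.8) and moved to about (4.6, 5.2).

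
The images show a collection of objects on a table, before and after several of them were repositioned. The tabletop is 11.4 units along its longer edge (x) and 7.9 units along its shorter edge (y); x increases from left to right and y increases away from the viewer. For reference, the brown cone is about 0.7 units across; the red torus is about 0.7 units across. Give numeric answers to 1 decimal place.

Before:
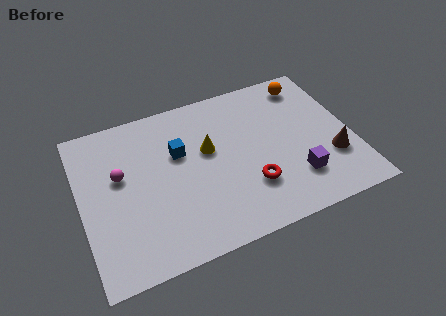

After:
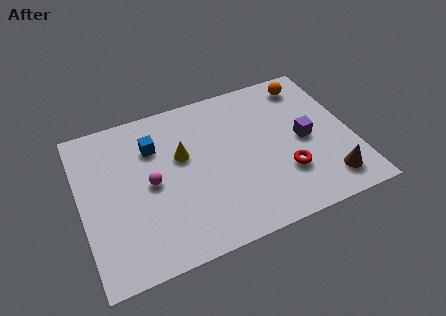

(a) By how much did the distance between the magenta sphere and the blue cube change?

-0.7

The distance was about 2.5 in the first image and 1.8 in the second, so they moved 0.7 units closer together.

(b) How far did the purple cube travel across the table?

1.9

From (8.8, 2.0) to (9.4, 3.8), the purple cube covered √(0.6² + 1.8²) ≈ 1.9 units.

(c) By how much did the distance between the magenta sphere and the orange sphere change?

-0.9

Before: roughly 8.4 units apart; after: 7.5. That's 0.9 units closer together.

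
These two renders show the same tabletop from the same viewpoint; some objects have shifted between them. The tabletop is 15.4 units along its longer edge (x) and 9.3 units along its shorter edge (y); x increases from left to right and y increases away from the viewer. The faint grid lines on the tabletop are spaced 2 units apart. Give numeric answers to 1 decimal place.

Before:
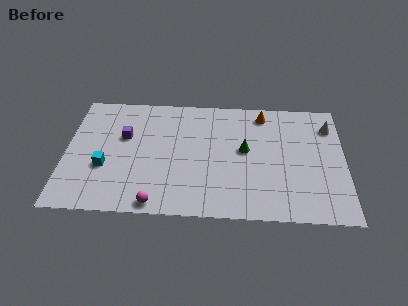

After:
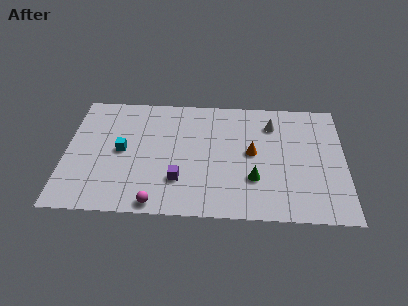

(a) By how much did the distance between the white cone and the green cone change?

-0.7

The distance was about 5.1 in the first image and 4.4 in the second, so they moved 0.7 units closer together.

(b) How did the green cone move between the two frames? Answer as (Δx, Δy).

(0.5, -2.2)

The green cone started near (9.9, 5.1) and ended near (10.4, 2.9).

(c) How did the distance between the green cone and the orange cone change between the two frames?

-1.1

The distance was about 3.1 in the first image and 2.0 in the second, so they moved 1.1 units closer together.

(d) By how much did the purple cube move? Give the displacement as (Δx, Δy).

(3.1, -3.2)

The purple cube was at about (3.2, 5.8) and moved to about (6.3, 2.6).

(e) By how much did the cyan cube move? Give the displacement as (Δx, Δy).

(0.9, 1.3)

The cyan cube started near (2.2, 3.4) and ended near (3.1, 4.7).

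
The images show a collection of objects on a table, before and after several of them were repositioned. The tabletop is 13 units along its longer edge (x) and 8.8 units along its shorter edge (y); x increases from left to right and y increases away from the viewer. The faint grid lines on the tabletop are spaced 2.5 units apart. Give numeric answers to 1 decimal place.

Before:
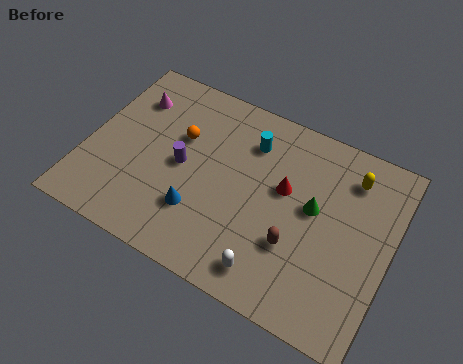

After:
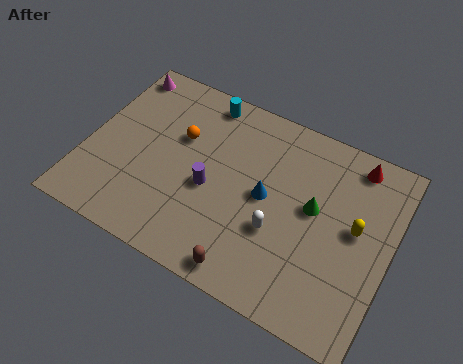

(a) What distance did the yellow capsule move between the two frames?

2.3

From (11.0, 7.0) to (11.5, 4.8), the yellow capsule covered √(0.5² + 2.2²) ≈ 2.3 units.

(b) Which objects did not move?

the orange sphere and the green cone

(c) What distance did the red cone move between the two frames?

3.7

The red cone was near (8.4, 5.2) before and (11.1, 7.7) after, so it travelled √(2.7² + 2.5²) ≈ 3.7 units.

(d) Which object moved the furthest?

the red cone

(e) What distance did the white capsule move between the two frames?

1.9

The white capsule was near (8.4, 1.3) before and (8.4, 3.2) after, so it travelled √(0.0² + 1.9²) ≈ 1.9 units.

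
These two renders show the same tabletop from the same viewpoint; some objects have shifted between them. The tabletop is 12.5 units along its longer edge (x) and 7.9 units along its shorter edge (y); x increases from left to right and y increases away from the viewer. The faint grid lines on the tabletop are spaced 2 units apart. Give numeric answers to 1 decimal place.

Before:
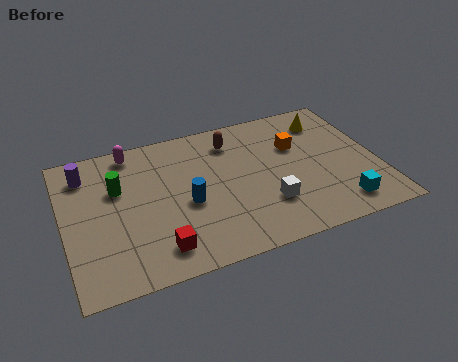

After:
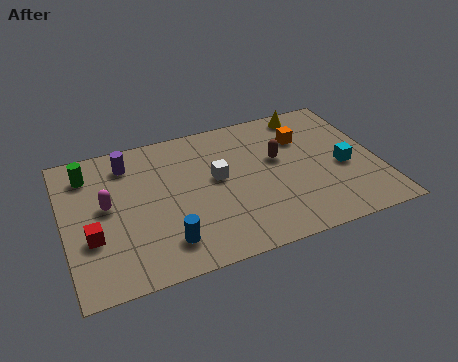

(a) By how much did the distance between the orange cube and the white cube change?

+0.5

The distance was about 3.3 in the first image and 3.8 in the second, so they moved 0.5 units further apart.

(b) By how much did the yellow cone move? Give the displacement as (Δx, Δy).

(-0.7, 0.7)

From the two frames, the yellow cone sits at roughly (10.8, 6.3) before and (10.1, 7.0) after.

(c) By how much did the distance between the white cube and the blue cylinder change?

+0.3

Before: roughly 3.3 units apart; after: 3.6. That's 0.3 units further apart.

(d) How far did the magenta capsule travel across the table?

3.0

The magenta capsule moved from about (2.9, 7.0) to (1.7, 4.3), a distance of √(1.2² + 2.7²) ≈ 3.0.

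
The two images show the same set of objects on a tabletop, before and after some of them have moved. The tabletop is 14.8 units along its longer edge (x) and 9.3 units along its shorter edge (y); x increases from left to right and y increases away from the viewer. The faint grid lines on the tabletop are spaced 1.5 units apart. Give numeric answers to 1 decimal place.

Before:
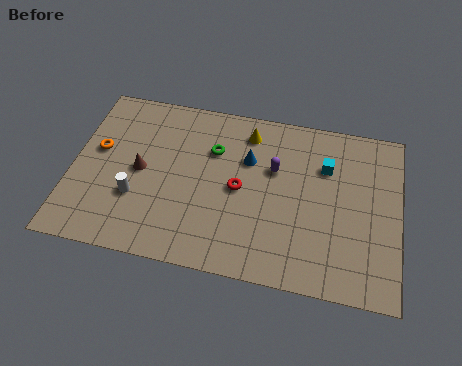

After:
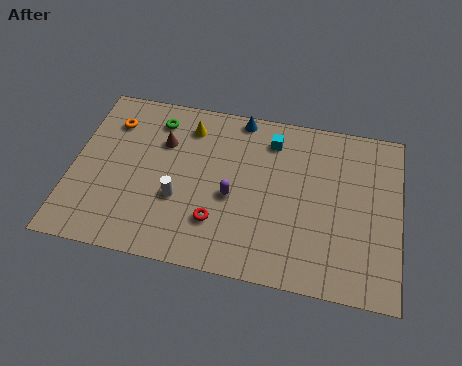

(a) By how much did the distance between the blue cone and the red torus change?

+4.3

Before: roughly 1.7 units apart; after: 6.0. That's 4.3 units further apart.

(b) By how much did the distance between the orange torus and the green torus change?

-3.2

The distance was about 5.3 in the first image and 2.1 in the second, so they moved 3.2 units closer together.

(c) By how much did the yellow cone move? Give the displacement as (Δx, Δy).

(-2.7, -0.2)

From the two frames, the yellow cone sits at roughly (7.8, 7.7) before and (5.1, 7.5) after.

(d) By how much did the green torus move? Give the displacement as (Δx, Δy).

(-2.7, 1.2)

The green torus started near (6.3, 6.4) and ended near (3.6, 7.6).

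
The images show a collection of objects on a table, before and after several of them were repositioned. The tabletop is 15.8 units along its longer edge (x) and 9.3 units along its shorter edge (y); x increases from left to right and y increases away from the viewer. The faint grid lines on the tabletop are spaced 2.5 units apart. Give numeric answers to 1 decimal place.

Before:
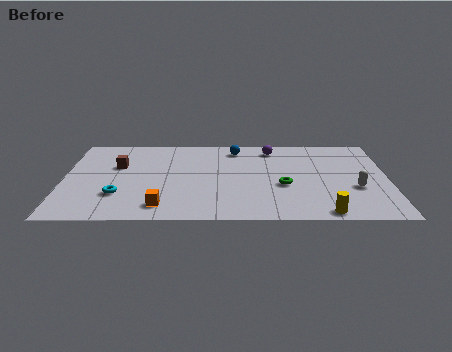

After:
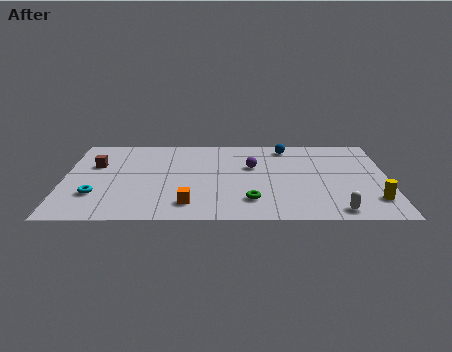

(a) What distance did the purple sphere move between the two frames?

2.2

The purple sphere moved from about (10.2, 7.8) to (9.2, 5.8), a distance of √(1.0² + 2.0²) ≈ 2.2.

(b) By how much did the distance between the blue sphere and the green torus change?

+1.5

Before: roughly 4.7 units apart; after: 6.2. That's 1.5 units further apart.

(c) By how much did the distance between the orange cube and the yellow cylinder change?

+1.1

The distance was about 7.8 in the first image and 8.9 in the second, so they moved 1.1 units further apart.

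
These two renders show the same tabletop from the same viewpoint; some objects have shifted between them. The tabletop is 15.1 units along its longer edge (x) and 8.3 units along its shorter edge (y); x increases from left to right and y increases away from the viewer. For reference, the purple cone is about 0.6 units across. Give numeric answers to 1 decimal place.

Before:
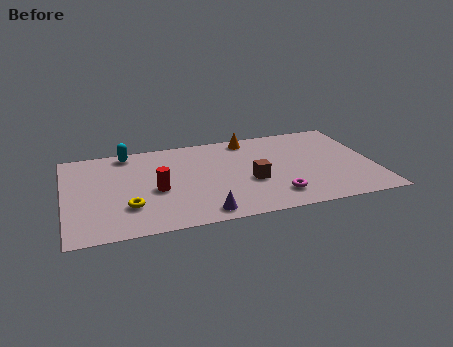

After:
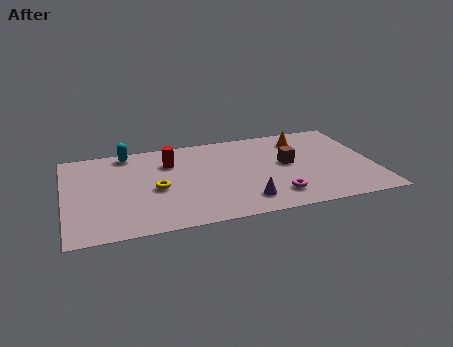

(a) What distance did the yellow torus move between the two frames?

1.9

The yellow torus was near (3.0, 2.4) before and (4.4, 3.7) after, so it travelled √(1.4² + 1.3²) ≈ 1.9 units.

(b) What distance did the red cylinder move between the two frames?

2.5

The red cylinder was near (4.4, 3.6) before and (5.2, 6.0) after, so it travelled √(0.8² + 2.4²) ≈ 2.5 units.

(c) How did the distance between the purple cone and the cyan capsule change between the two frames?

+0.7

They were about 7.2 units apart before and 7.9 after — 0.7 units further apart.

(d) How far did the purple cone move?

2.2

The purple cone moved from about (6.5, 1.0) to (8.6, 1.6), a distance of √(2.1² + 0.6²) ≈ 2.2.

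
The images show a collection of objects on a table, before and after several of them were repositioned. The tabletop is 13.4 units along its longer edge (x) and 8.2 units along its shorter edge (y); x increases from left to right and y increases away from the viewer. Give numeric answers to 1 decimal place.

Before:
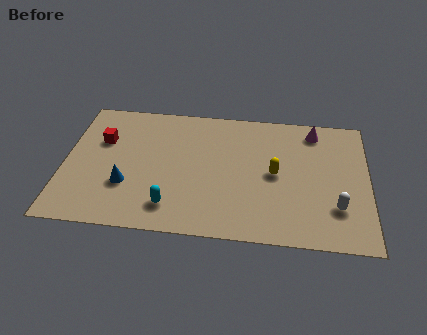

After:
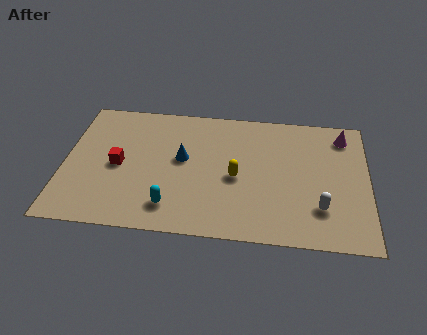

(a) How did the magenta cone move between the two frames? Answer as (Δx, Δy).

(1.3, -0.2)

The magenta cone was at about (11.0, 7.0) and moved to about (12.3, 6.8).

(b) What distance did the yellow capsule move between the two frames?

1.7

The yellow capsule was near (9.3, 4.1) before and (7.6, 3.7) after, so it travelled √(1.7² + 0.4²) ≈ 1.7 units.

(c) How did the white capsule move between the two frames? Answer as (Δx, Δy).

(-0.7, -0.1)

The white capsule was at about (12.0, 2.3) and moved to about (11.3, 2.2).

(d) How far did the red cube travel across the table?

1.7

The red cube was near (1.6, 5.4) before and (2.4, 3.9) after, so it travelled √(0.8² + 1.5²) ≈ 1.7 units.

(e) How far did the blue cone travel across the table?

3.1

The blue cone was near (2.8, 2.7) before and (5.2, 4.6) after, so it travelled √(2.4² + 1.9²) ≈ 3.1 units.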